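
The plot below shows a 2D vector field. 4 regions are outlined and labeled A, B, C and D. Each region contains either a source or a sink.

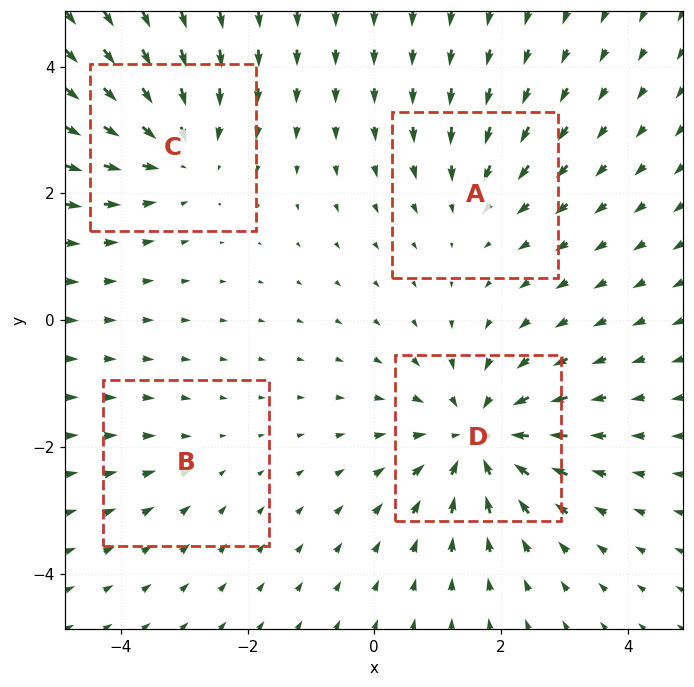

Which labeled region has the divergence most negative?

D

Divergence at each region's feature centre — A: about -3, B: about -2, C: about -5, D: about -7. Region D is most negative.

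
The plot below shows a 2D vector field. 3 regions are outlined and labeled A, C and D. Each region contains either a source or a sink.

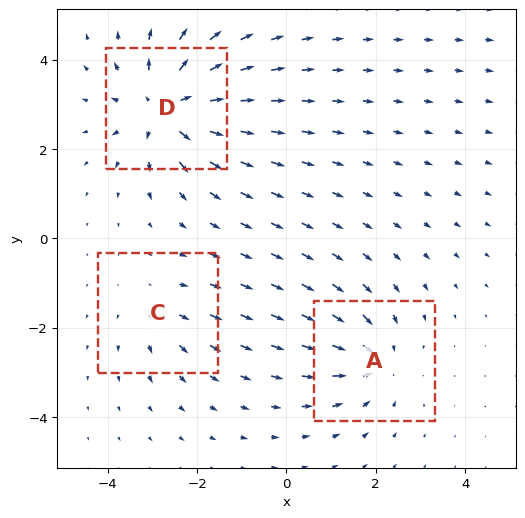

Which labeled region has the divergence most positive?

Divergence at each region's feature centre — A: about -3, C: about +2, D: about +5. Region D is most positive.

D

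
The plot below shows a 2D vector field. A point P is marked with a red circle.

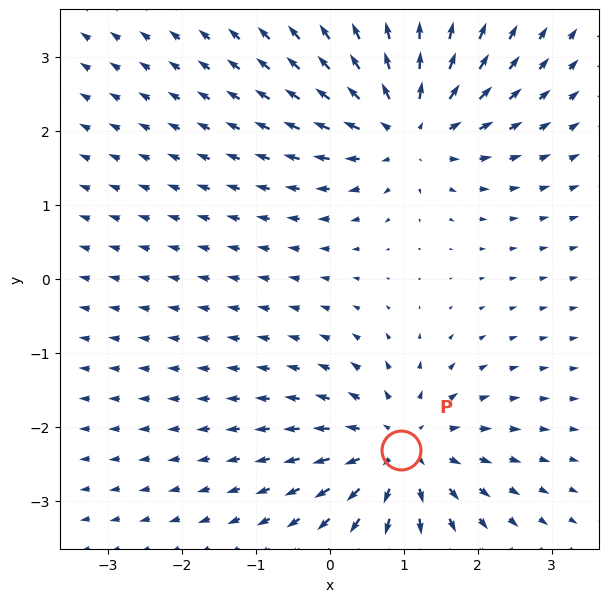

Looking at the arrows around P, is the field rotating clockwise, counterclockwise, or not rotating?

Near P at (1.0, -2.3) the arrows show no circulation. The curl there is ≈0.

not rotating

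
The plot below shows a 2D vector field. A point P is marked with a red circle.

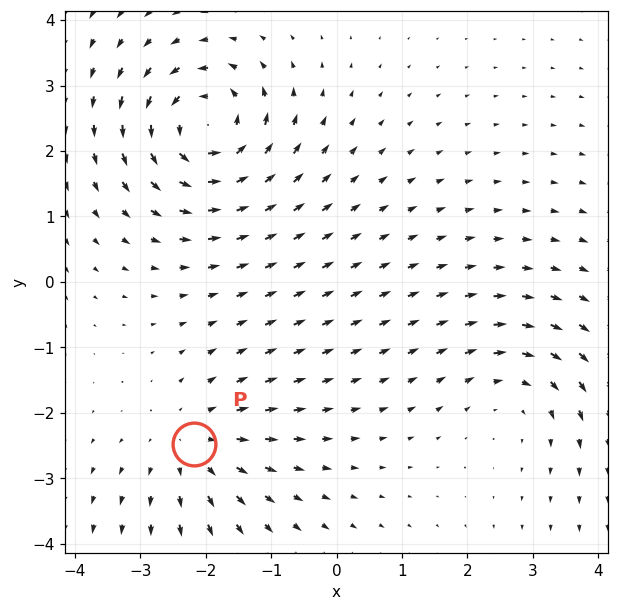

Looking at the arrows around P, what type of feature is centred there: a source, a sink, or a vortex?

At P (-2.2, -2.5) the arrows spread outward. Divergence about +3, curl ≈0 — positive divergence with near-zero curl is a source.

source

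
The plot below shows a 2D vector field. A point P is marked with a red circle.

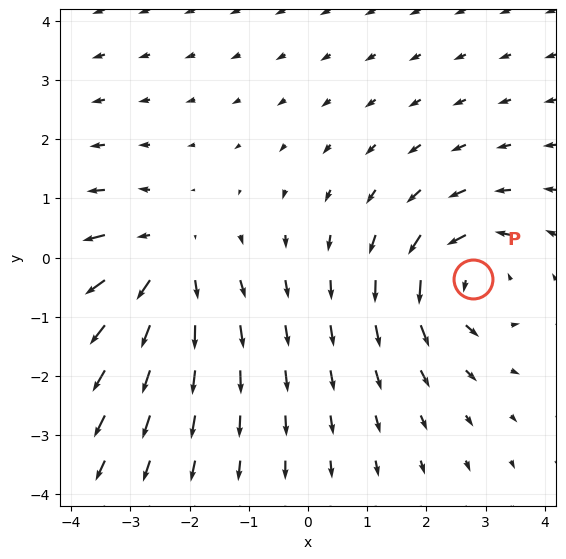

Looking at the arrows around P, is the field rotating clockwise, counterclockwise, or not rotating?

counterclockwise

Near P at (2.8, -0.4) the arrows circulate counterclockwise. The curl (z-component) there is about +4; positive curl means counterclockwise rotation.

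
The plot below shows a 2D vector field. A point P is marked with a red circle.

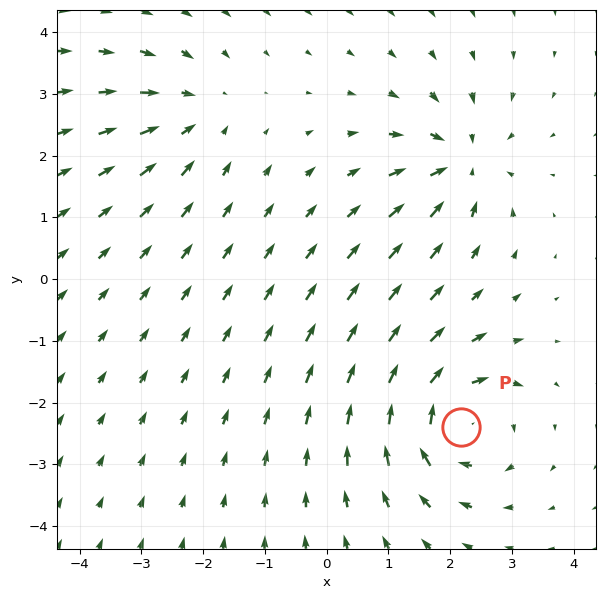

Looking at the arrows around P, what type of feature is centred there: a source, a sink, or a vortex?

vortex

At P (2.2, -2.4) the arrows circulate clockwise. Divergence ≈0, curl about -5 — near-zero divergence with nonzero curl is a vortex.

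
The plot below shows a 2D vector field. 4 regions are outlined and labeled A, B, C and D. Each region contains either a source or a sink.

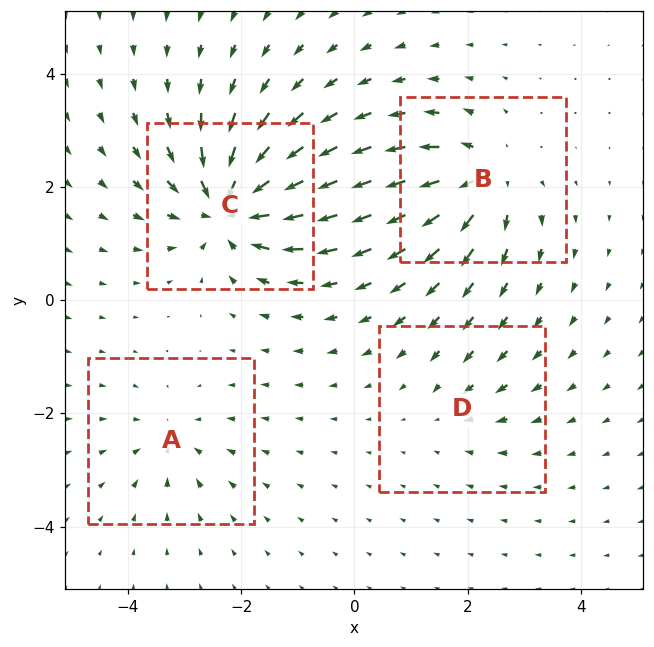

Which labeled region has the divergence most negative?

Divergence at each region's feature centre — A: about -4, B: about +6, C: about -8, D: about -2. Region C is most negative.

C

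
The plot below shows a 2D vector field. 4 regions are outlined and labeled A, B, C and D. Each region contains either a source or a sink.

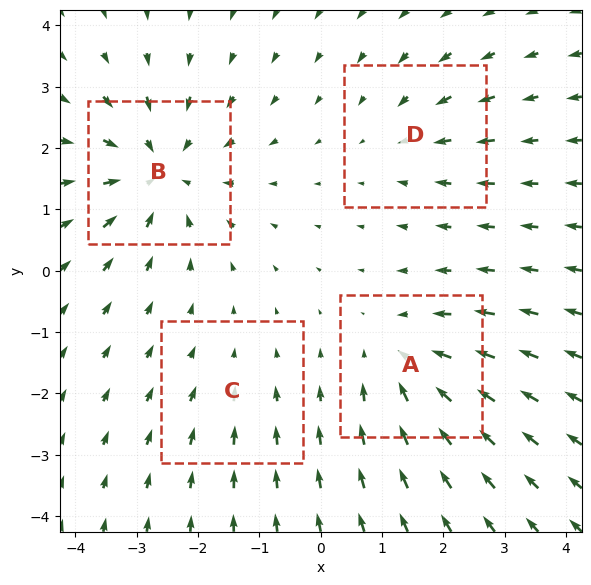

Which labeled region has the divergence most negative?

Divergence at each region's feature centre — A: about -5, B: about -6, C: about -2, D: about -3. Region B is most negative.

B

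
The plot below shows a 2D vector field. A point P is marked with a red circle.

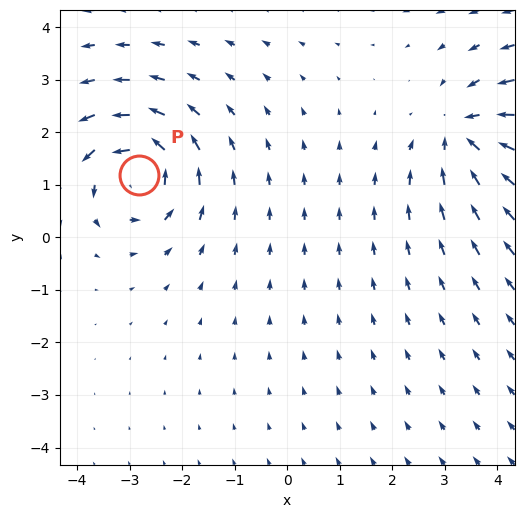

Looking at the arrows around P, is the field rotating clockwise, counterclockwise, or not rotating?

counterclockwise

Near P at (-2.8, 1.2) the arrows circulate counterclockwise. The curl (z-component) there is about +5; positive curl means counterclockwise rotation.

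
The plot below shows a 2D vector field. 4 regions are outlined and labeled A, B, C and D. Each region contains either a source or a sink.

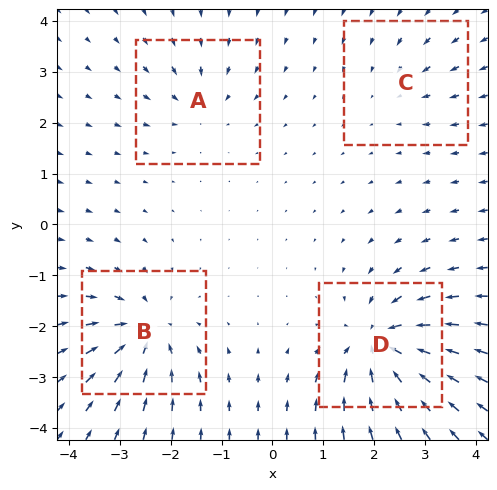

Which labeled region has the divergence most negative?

D

Divergence at each region's feature centre — A: about -4, B: about -6, C: about -2, D: about -8. Region D is most negative.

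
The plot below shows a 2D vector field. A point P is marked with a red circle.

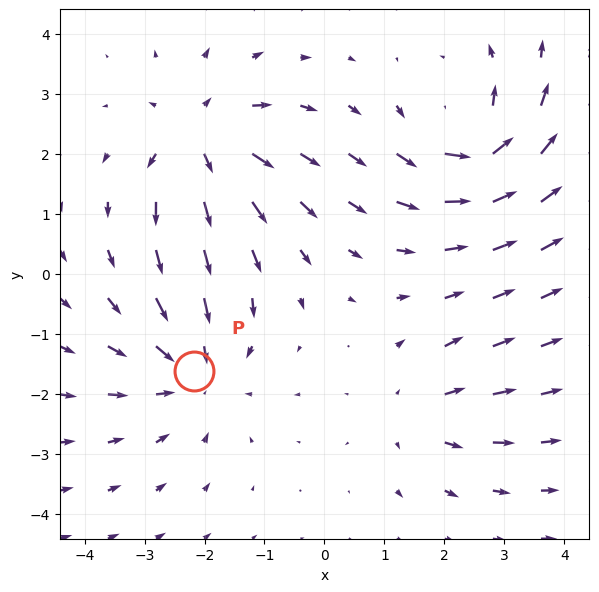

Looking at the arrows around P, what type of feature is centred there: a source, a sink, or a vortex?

sink

At P (-2.2, -1.6) the arrows converge inward. Divergence about -4, curl ≈0 — negative divergence with near-zero curl is a sink.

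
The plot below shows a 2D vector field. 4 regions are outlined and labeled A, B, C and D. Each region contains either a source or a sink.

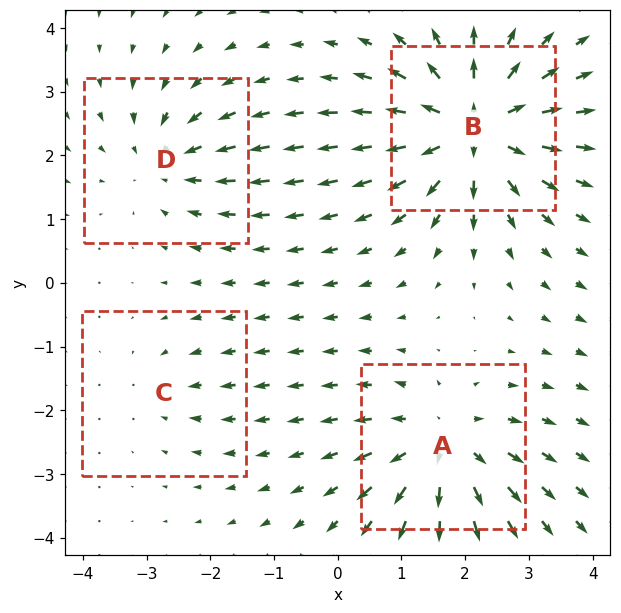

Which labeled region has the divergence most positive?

Divergence at each region's feature centre — A: about +5, B: about +7, C: about -2, D: about -4. Region B is most positive.

B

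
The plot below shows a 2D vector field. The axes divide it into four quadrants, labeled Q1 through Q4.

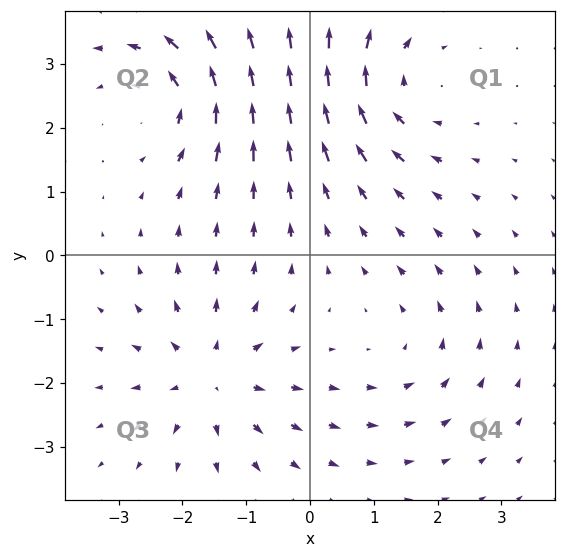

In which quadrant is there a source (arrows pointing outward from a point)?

The source sits at approximately (-1.5, -1.9), which lies in quadrant Q3. The divergence there is about +5, positive as expected for a source.

Q3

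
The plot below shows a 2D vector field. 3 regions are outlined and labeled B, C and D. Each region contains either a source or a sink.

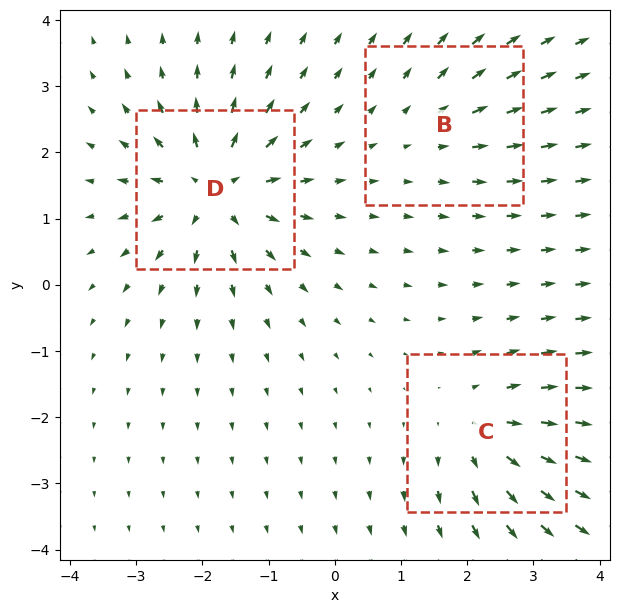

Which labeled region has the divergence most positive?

Divergence at each region's feature centre — B: about +2, C: about +4, D: about +6. Region D is most positive.

D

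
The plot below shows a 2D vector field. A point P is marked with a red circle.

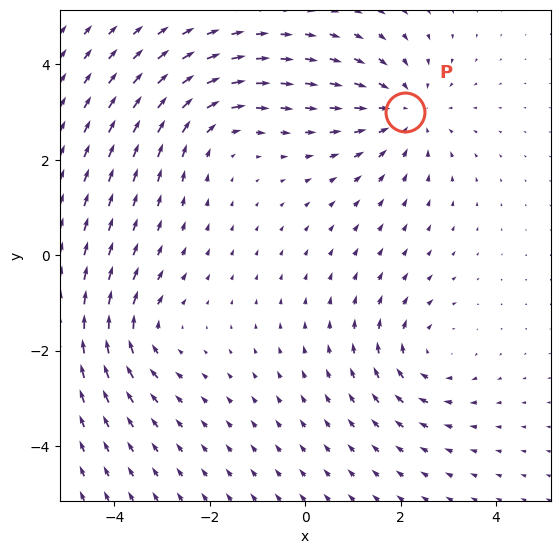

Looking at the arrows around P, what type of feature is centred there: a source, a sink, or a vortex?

sink

At P (2.1, 3.0) the arrows converge inward. Divergence about -3, curl ≈0 — negative divergence with near-zero curl is a sink.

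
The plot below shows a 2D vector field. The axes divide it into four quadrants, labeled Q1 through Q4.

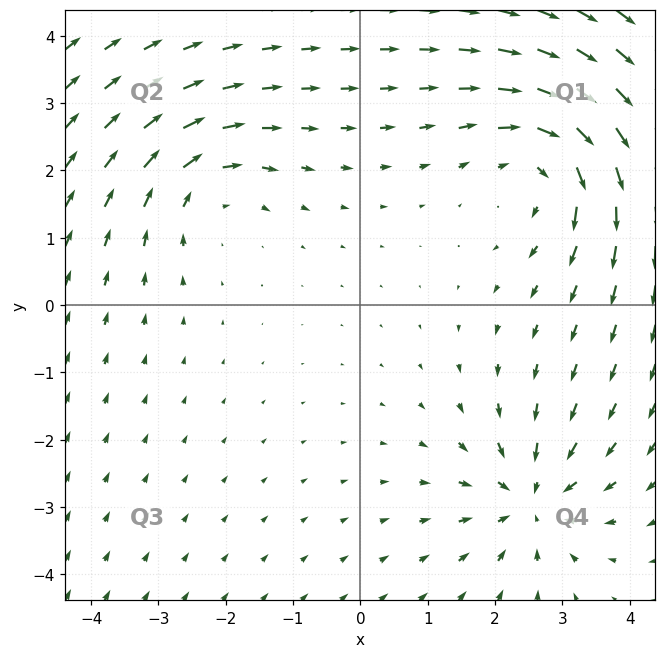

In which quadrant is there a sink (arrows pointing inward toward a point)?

Q4

The sink sits at approximately (2.5, -2.9), which lies in quadrant Q4. The divergence there is about -5, negative as expected for a sink.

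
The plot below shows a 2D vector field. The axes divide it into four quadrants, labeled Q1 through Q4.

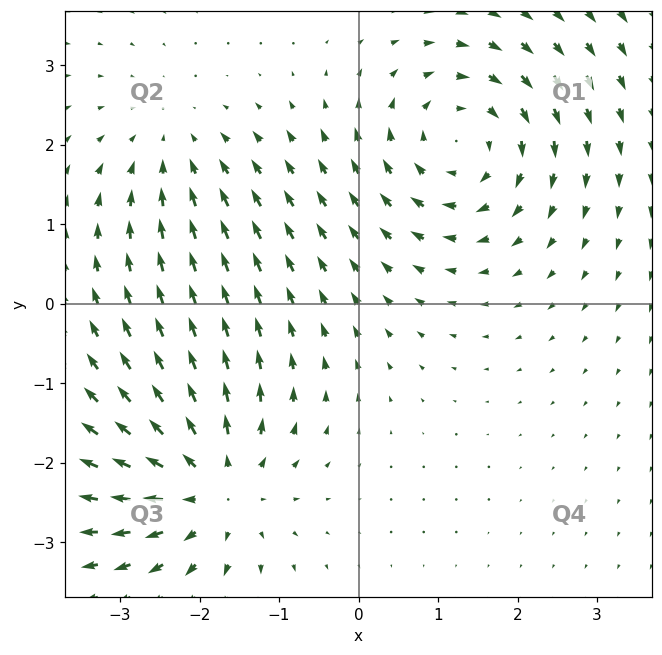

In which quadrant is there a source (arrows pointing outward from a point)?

The source sits at approximately (-1.8, -2.3), which lies in quadrant Q3. The divergence there is about +5, positive as expected for a source.

Q3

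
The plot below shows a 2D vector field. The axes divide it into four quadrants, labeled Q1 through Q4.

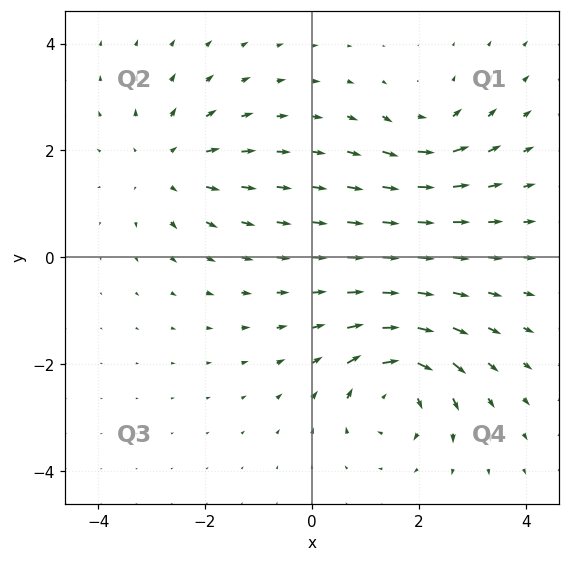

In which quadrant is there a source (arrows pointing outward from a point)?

The source sits at approximately (-2.7, 1.7), which lies in quadrant Q2. The divergence there is about +4, positive as expected for a source.

Q2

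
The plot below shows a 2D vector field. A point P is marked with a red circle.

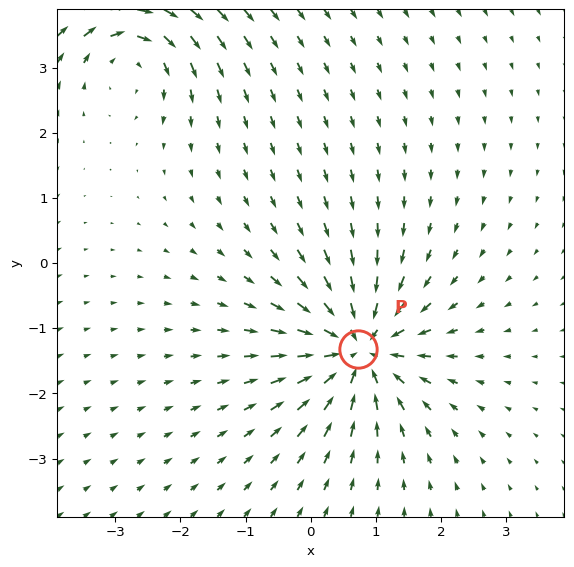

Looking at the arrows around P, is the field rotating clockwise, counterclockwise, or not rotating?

not rotating

Near P at (0.7, -1.3) the arrows show no circulation. The curl there is ≈0.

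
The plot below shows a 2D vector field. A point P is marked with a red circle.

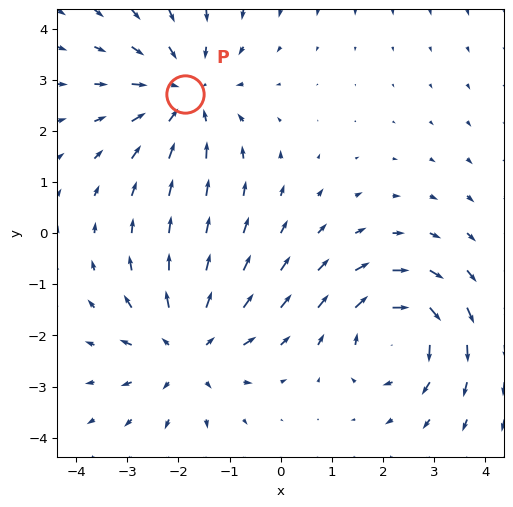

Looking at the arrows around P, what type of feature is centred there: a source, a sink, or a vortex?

sink

At P (-1.9, 2.7) the arrows converge inward. Divergence about -4, curl ≈0 — negative divergence with near-zero curl is a sink.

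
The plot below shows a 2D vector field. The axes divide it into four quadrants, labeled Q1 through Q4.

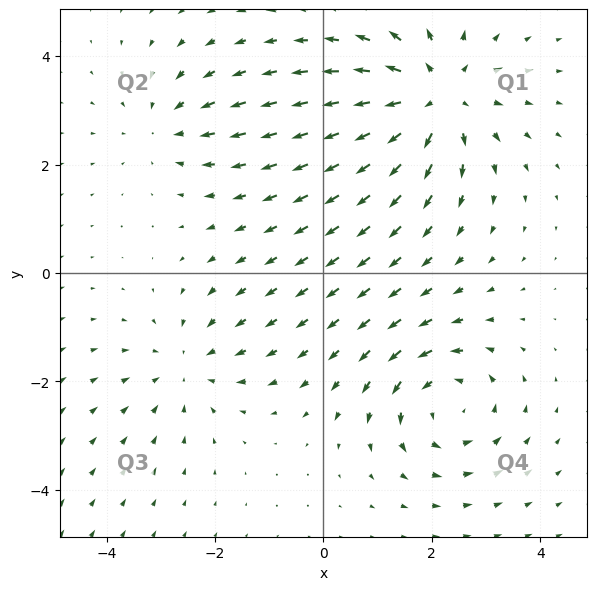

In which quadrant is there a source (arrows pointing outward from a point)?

The source sits at approximately (2.1, 3.2), which lies in quadrant Q1. The divergence there is about +5, positive as expected for a source.

Q1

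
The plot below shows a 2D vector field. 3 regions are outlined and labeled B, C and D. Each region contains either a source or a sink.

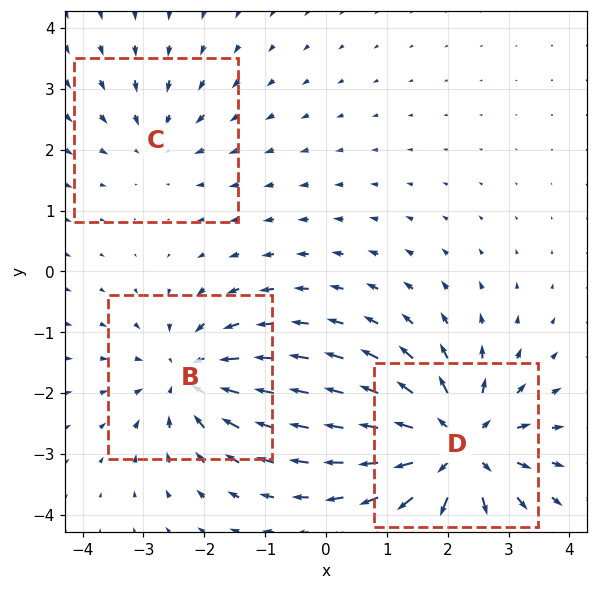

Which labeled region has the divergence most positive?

D

Divergence at each region's feature centre — B: about -3, C: about -2, D: about +5. Region D is most positive.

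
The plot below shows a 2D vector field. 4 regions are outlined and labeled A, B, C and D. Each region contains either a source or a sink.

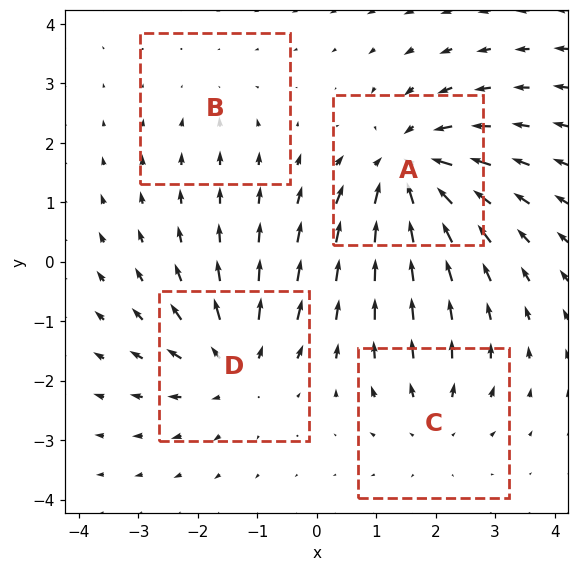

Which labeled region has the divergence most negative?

A

Divergence at each region's feature centre — A: about -7, B: about -2, C: about +4, D: about +5. Region A is most negative.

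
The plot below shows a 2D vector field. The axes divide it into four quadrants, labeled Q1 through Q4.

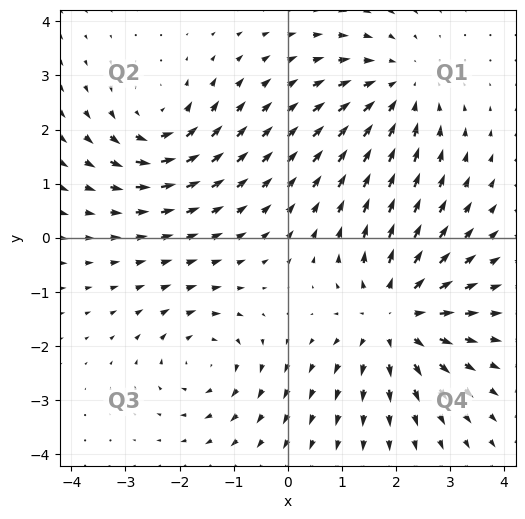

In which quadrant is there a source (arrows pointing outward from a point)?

Q4

The source sits at approximately (2.0, -1.5), which lies in quadrant Q4. The divergence there is about +4, positive as expected for a source.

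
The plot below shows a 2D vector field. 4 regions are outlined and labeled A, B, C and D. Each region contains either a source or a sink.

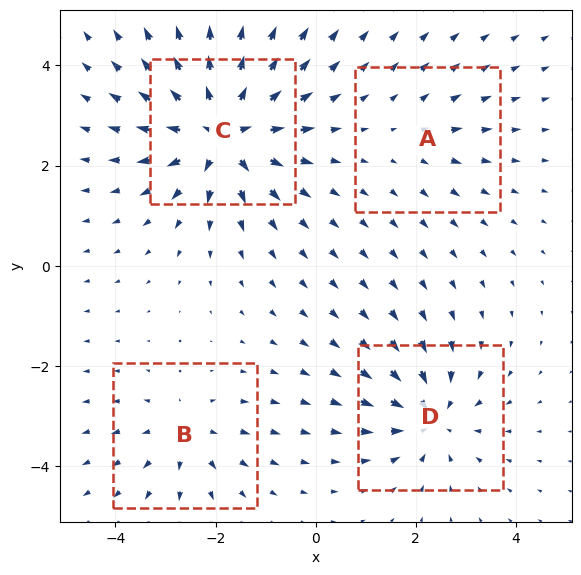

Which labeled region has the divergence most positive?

C

Divergence at each region's feature centre — A: about +2, B: about +4, C: about +8, D: about -5. Region C is most positive.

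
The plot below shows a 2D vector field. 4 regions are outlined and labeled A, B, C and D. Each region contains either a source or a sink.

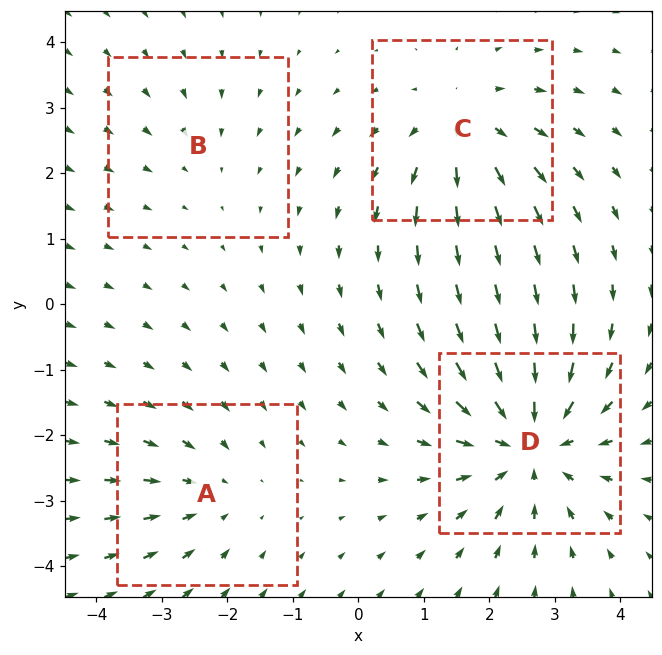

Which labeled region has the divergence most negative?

Divergence at each region's feature centre — A: about -3, B: about -2, C: about +4, D: about -6. Region D is most negative.

D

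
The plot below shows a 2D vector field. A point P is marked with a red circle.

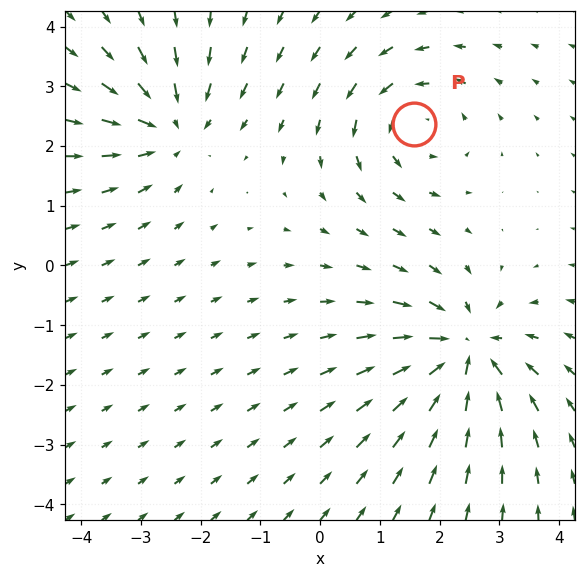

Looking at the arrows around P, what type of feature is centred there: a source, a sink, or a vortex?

At P (1.6, 2.4) the arrows circulate counterclockwise. Divergence ≈0, curl about +4 — near-zero divergence with nonzero curl is a vortex.

vortex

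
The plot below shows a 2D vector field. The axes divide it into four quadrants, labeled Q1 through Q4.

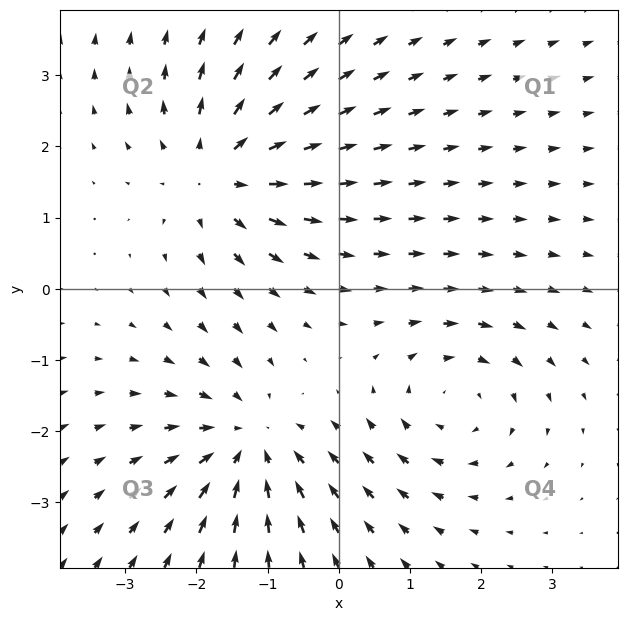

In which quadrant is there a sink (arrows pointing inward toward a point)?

Q3

The sink sits at approximately (-1.3, -2.2), which lies in quadrant Q3. The divergence there is about -5, negative as expected for a sink.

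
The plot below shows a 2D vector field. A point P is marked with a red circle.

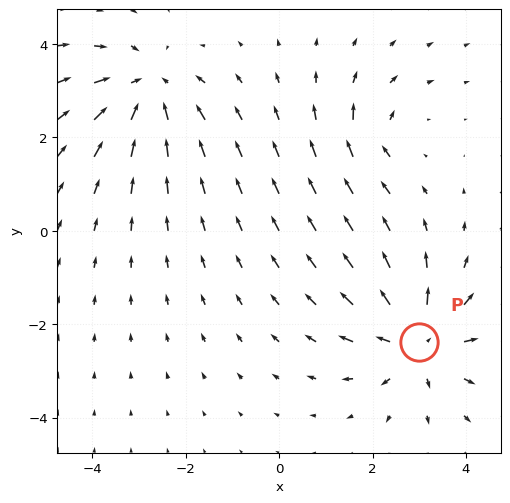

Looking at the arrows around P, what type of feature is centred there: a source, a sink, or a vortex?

At P (3.0, -2.4) the arrows spread outward. Divergence about +5, curl ≈0 — positive divergence with near-zero curl is a source.

source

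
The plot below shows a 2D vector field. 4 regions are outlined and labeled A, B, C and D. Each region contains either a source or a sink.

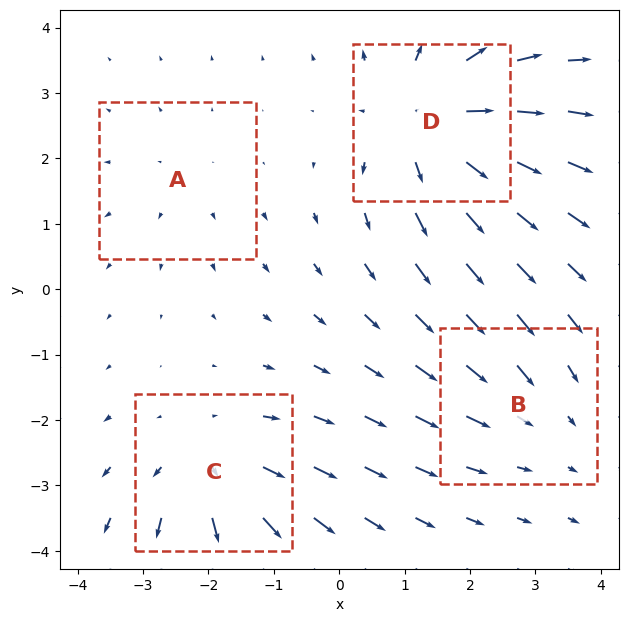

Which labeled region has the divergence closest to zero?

Divergence at each region's feature centre — A: about +2, B: about -3, C: about +4, D: about +6. Region A is closest to zero.

A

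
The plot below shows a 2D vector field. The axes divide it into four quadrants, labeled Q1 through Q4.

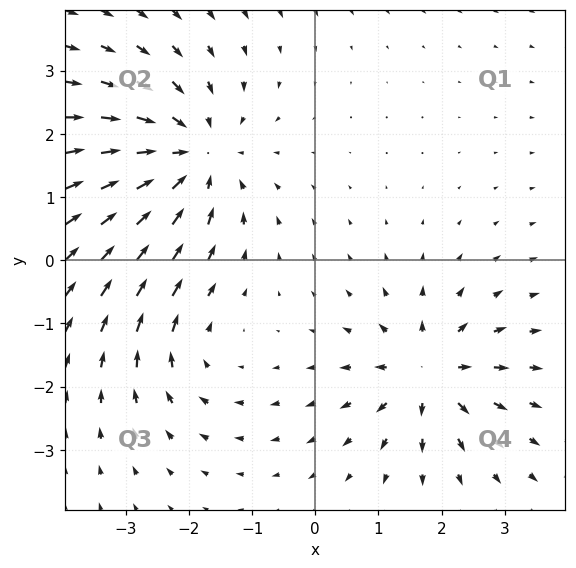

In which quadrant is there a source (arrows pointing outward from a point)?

The source sits at approximately (1.8, -1.8), which lies in quadrant Q4. The divergence there is about +5, positive as expected for a source.

Q4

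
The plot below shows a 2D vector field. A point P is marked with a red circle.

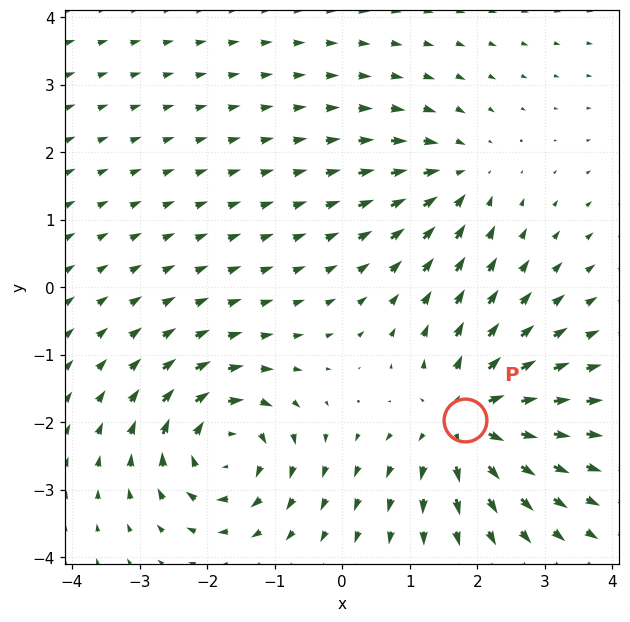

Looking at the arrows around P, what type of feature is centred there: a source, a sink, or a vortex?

source

At P (1.8, -2.0) the arrows spread outward. Divergence about +6, curl ≈0 — positive divergence with near-zero curl is a source.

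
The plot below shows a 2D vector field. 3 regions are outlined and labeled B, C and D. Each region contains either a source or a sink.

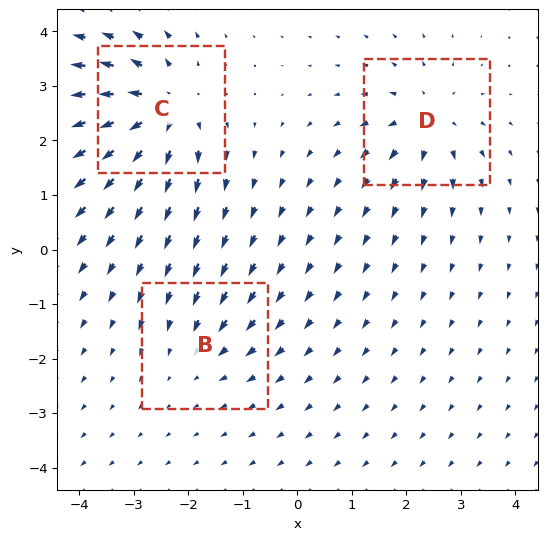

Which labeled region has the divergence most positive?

Divergence at each region's feature centre — B: about -2, C: about +6, D: about +4. Region C is most positive.

C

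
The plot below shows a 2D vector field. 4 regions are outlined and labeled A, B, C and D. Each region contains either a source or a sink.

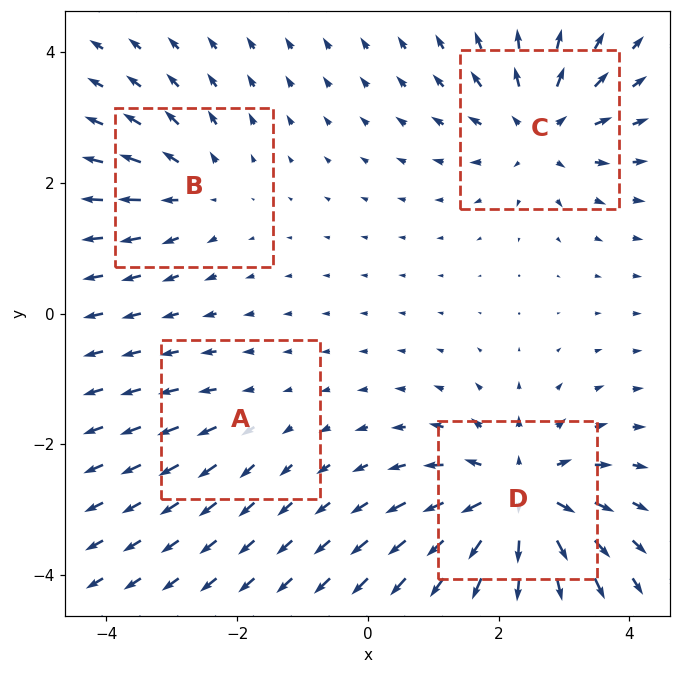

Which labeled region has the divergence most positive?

Divergence at each region's feature centre — A: about +2, B: about +4, C: about +6, D: about +8. Region D is most positive.

D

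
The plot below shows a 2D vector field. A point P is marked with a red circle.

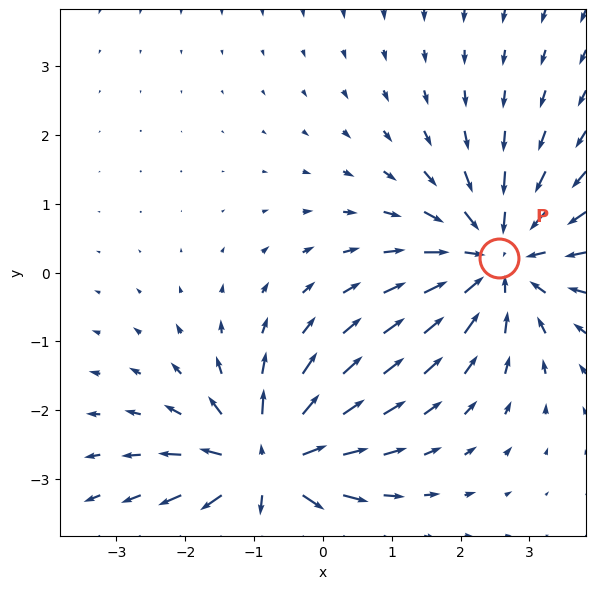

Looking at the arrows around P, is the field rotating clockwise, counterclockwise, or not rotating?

Near P at (2.6, 0.2) the arrows show no circulation. The curl there is ≈0.

not rotating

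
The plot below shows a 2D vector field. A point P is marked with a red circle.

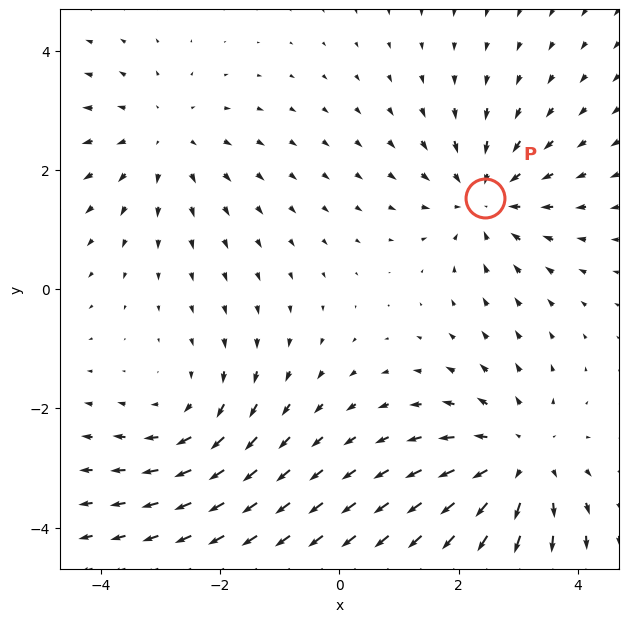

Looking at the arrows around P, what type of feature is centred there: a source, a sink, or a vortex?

sink

At P (2.4, 1.5) the arrows converge inward. Divergence about -3, curl ≈0 — negative divergence with near-zero curl is a sink.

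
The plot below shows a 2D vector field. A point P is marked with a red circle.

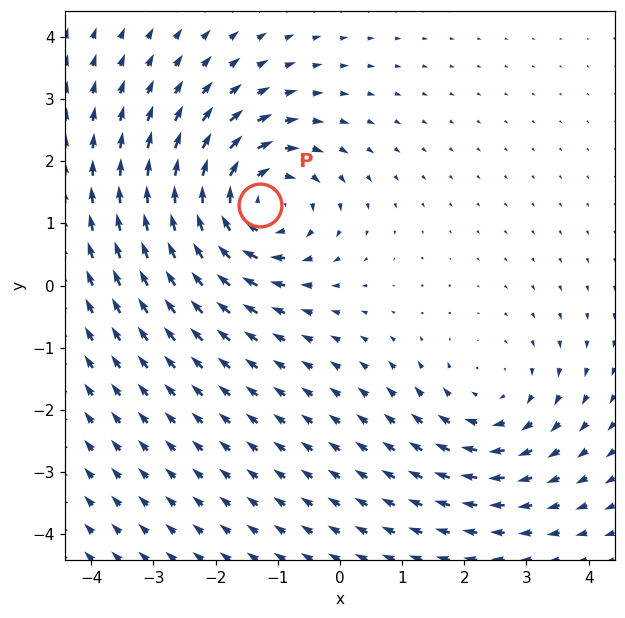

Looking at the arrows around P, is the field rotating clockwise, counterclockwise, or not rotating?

clockwise

Near P at (-1.3, 1.3) the arrows circulate clockwise. The curl (z-component) there is about -5; negative curl means clockwise rotation.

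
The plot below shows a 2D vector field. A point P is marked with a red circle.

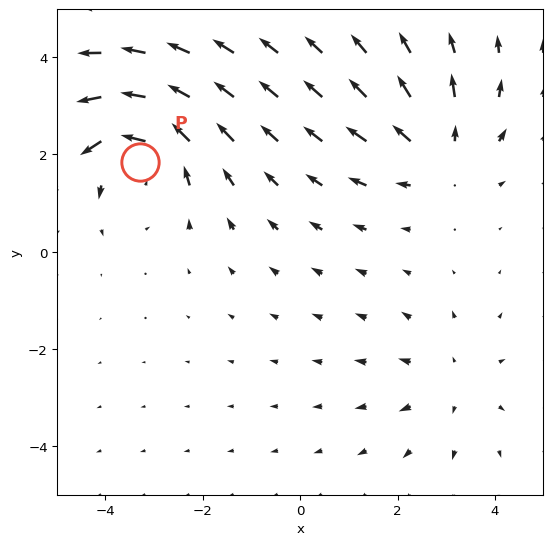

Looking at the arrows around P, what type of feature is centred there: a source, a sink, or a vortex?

vortex

At P (-3.3, 1.8) the arrows circulate counterclockwise. Divergence ≈0, curl about +5 — near-zero divergence with nonzero curl is a vortex.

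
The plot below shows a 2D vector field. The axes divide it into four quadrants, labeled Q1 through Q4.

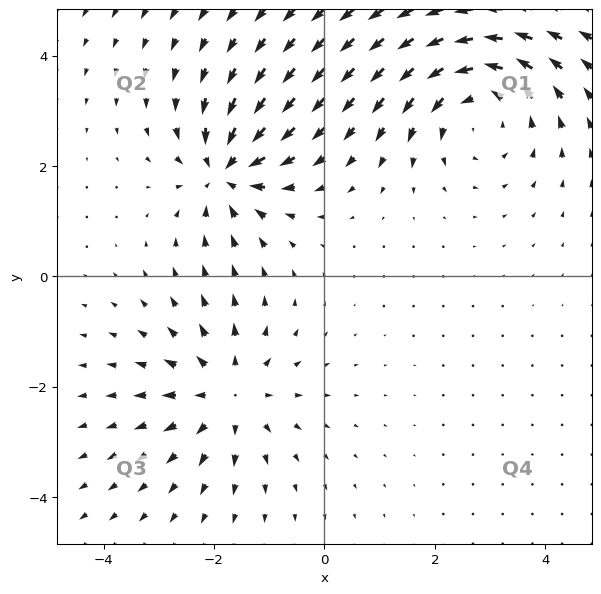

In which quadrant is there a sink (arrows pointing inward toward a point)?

Q2

The sink sits at approximately (-1.8, 1.9), which lies in quadrant Q2. The divergence there is about -5, negative as expected for a sink.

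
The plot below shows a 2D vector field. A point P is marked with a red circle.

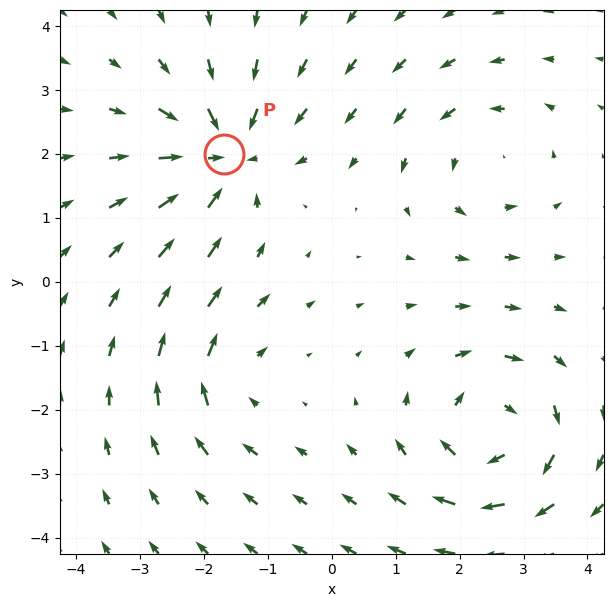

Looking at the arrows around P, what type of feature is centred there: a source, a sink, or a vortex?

At P (-1.7, 2.0) the arrows converge inward. Divergence about -5, curl ≈0 — negative divergence with near-zero curl is a sink.

sink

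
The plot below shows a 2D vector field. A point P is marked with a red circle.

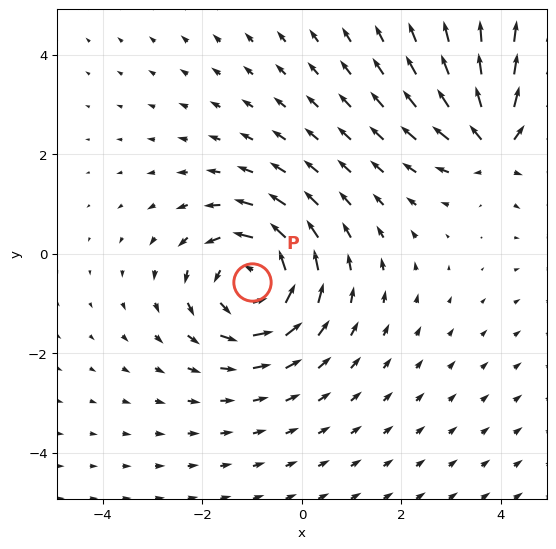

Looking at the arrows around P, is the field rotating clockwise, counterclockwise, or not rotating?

Near P at (-1.0, -0.6) the arrows circulate counterclockwise. The curl (z-component) there is about +3; positive curl means counterclockwise rotation.

counterclockwise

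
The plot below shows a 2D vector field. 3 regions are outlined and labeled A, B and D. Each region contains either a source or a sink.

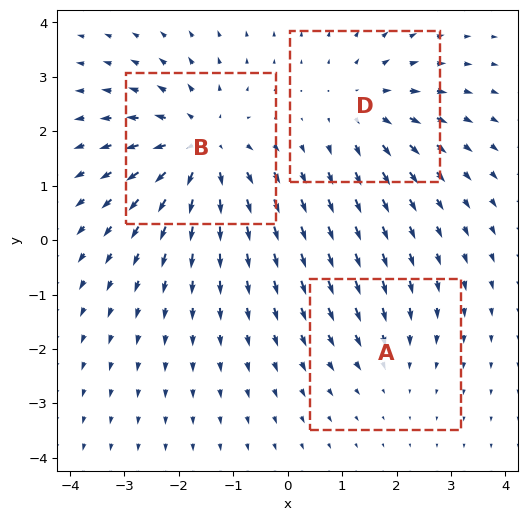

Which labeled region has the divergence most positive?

B

Divergence at each region's feature centre — A: about -2, B: about +4, D: about +3. Region B is most positive.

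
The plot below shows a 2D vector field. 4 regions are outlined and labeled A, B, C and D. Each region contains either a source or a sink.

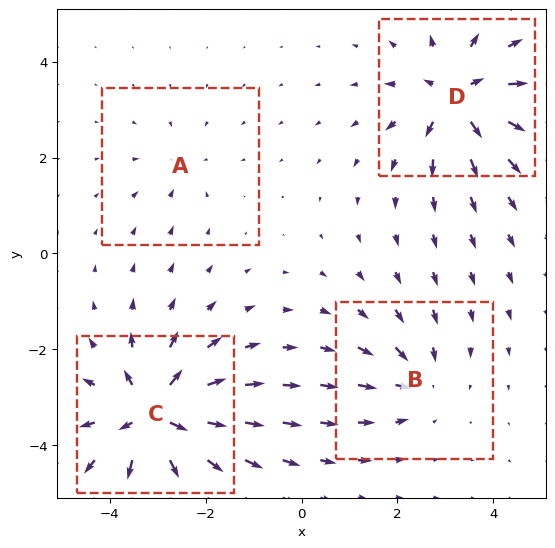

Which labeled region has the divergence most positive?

C

Divergence at each region's feature centre — A: about -3, B: about -4, C: about +8, D: about +7. Region C is most positive.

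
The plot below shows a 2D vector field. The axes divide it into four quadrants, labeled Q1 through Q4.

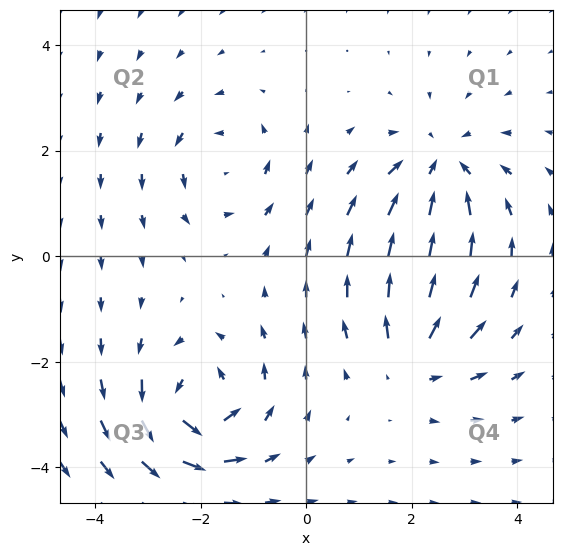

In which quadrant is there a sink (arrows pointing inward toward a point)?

The sink sits at approximately (2.6, 1.7), which lies in quadrant Q1. The divergence there is about -4, negative as expected for a sink.

Q1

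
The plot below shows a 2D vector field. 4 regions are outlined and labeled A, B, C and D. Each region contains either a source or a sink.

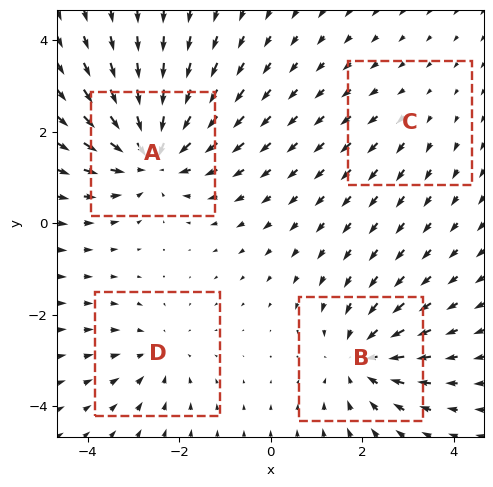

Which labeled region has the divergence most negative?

A

Divergence at each region's feature centre — A: about -6, B: about -5, C: about +2, D: about -3. Region A is most negative.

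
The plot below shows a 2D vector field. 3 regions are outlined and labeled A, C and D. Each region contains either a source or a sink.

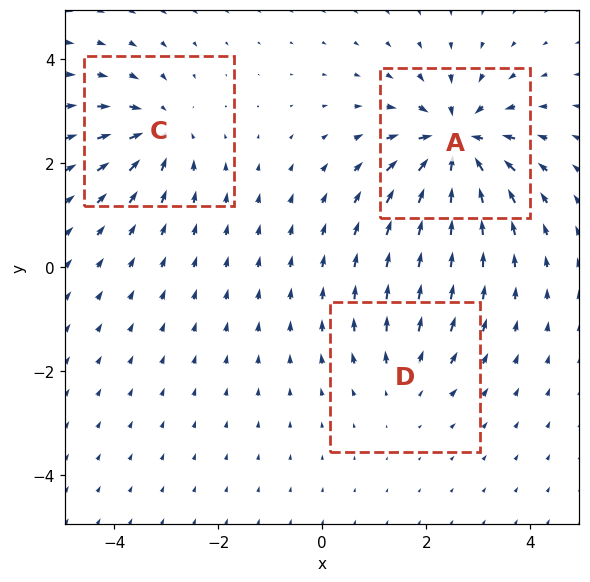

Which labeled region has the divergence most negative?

Divergence at each region's feature centre — A: about -6, C: about -4, D: about +2. Region A is most negative.

A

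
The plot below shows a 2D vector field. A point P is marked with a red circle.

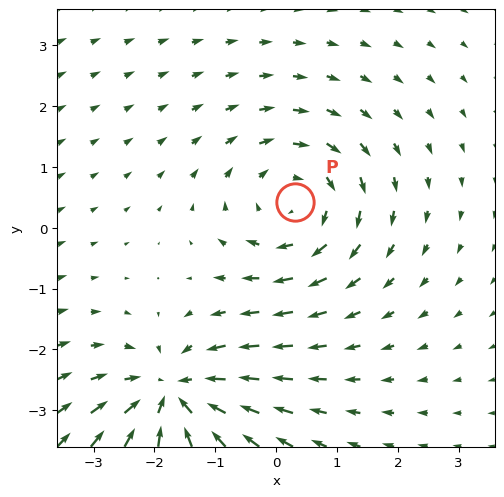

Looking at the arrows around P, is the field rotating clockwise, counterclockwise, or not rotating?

Near P at (0.3, 0.4) the arrows circulate clockwise. The curl (z-component) there is about -4; negative curl means clockwise rotation.

clockwise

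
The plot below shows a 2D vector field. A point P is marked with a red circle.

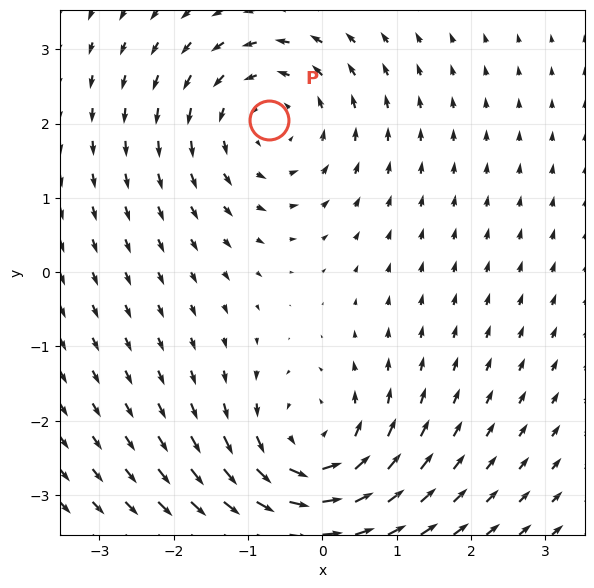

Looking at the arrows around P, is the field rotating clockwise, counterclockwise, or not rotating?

Near P at (-0.7, 2.0) the arrows circulate counterclockwise. The curl (z-component) there is about +4; positive curl means counterclockwise rotation.

counterclockwise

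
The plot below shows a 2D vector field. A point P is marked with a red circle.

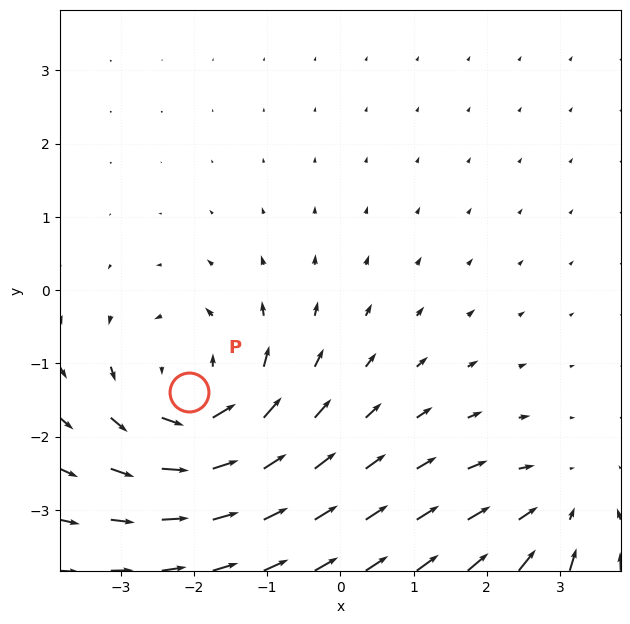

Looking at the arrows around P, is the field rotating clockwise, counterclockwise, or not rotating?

counterclockwise

Near P at (-2.1, -1.4) the arrows circulate counterclockwise. The curl (z-component) there is about +4; positive curl means counterclockwise rotation.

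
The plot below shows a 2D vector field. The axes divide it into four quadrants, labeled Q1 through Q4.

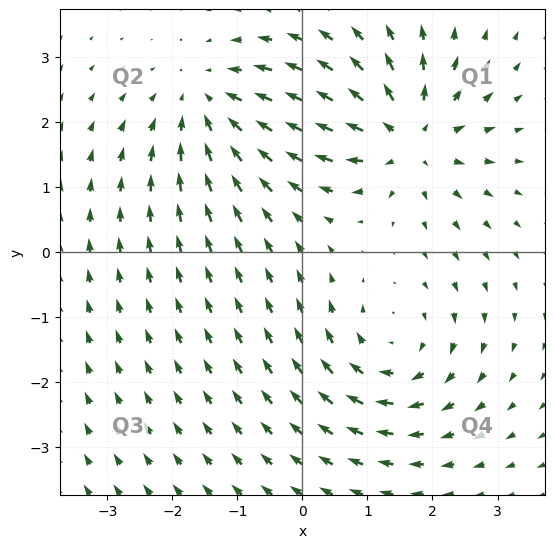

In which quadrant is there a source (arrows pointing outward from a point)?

The source sits at approximately (1.6, 1.8), which lies in quadrant Q1. The divergence there is about +5, positive as expected for a source.

Q1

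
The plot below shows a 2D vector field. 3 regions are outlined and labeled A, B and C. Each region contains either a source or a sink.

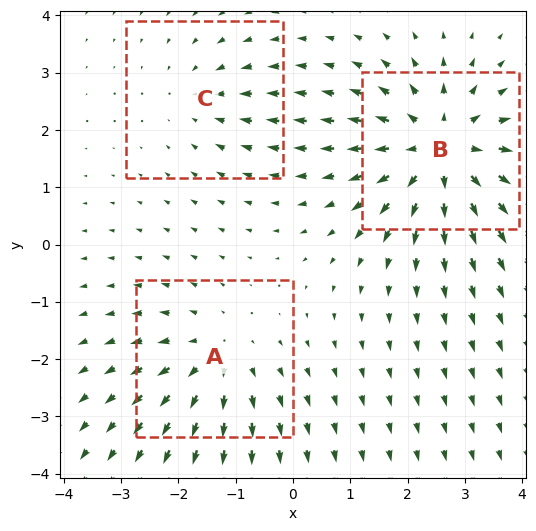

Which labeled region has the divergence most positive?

Divergence at each region's feature centre — A: about +3, B: about +4, C: about -2. Region B is most positive.

B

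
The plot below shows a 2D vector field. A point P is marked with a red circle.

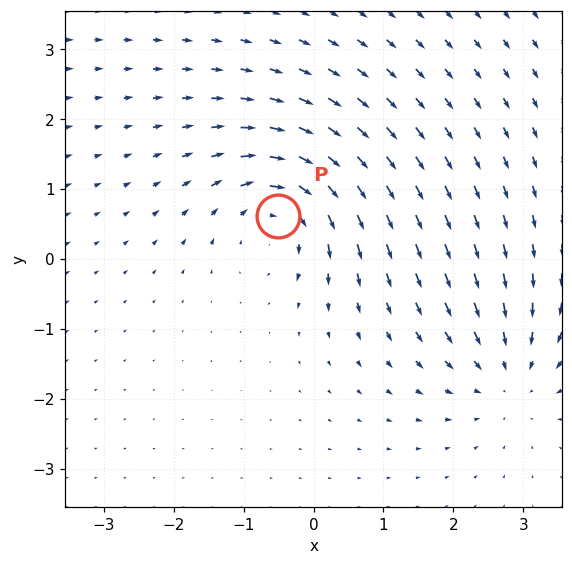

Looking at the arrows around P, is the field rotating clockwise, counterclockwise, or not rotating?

clockwise

Near P at (-0.5, 0.6) the arrows circulate clockwise. The curl (z-component) there is about -5; negative curl means clockwise rotation.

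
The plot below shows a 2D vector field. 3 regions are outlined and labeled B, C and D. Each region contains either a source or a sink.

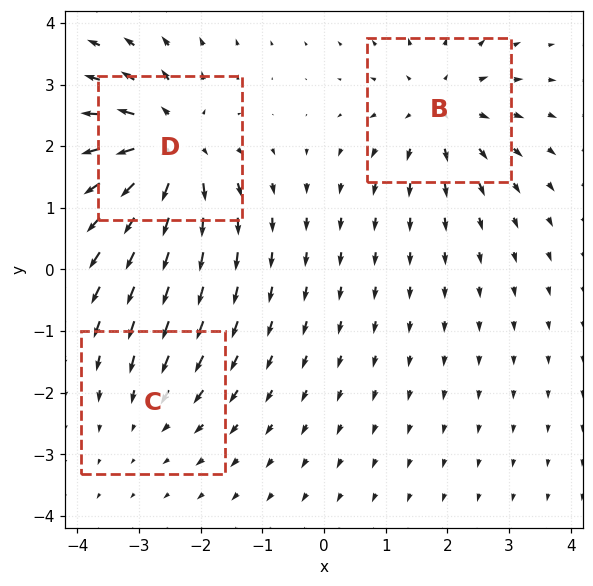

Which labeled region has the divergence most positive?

Divergence at each region's feature centre — B: about +4, C: about -2, D: about +5. Region D is most positive.

D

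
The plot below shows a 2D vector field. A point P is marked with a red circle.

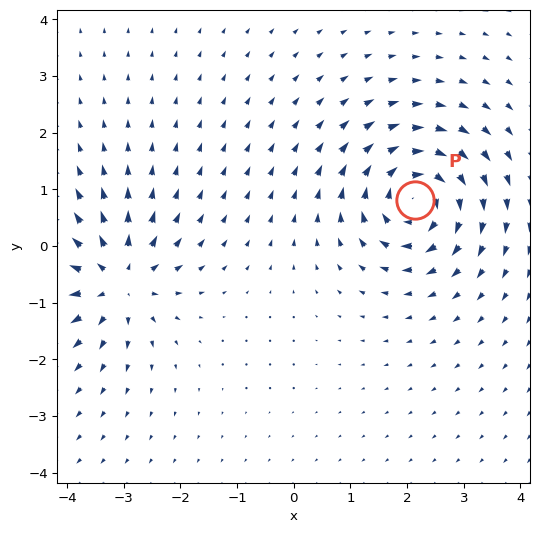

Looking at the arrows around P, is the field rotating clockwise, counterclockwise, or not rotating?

clockwise

Near P at (2.1, 0.8) the arrows circulate clockwise. The curl (z-component) there is about -6; negative curl means clockwise rotation.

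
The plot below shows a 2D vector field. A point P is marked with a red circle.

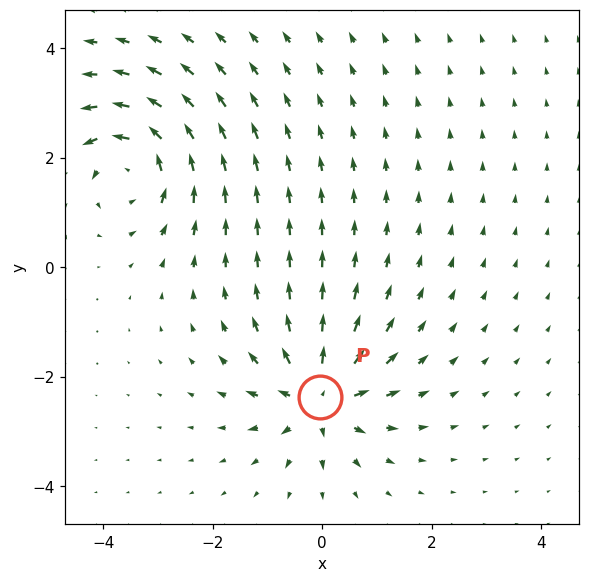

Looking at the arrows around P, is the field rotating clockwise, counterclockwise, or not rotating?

Near P at (-0.0, -2.4) the arrows show no circulation. The curl there is ≈0.

not rotating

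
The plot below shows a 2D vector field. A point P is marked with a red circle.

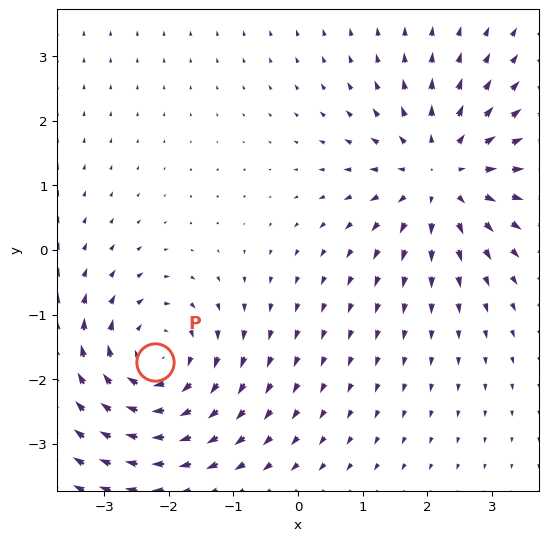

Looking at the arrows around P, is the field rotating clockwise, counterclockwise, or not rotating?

Near P at (-2.2, -1.7) the arrows circulate clockwise. The curl (z-component) there is about -4; negative curl means clockwise rotation.

clockwise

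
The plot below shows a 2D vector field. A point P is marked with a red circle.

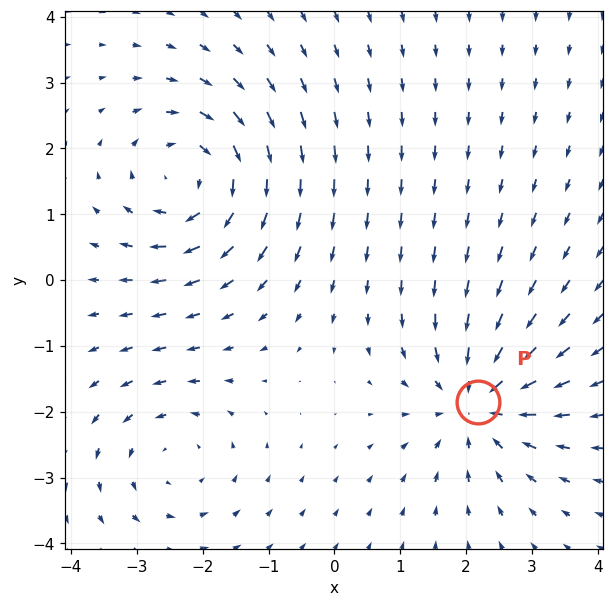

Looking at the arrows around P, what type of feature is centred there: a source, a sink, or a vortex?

At P (2.2, -1.9) the arrows converge inward. Divergence about -4, curl ≈0 — negative divergence with near-zero curl is a sink.

sink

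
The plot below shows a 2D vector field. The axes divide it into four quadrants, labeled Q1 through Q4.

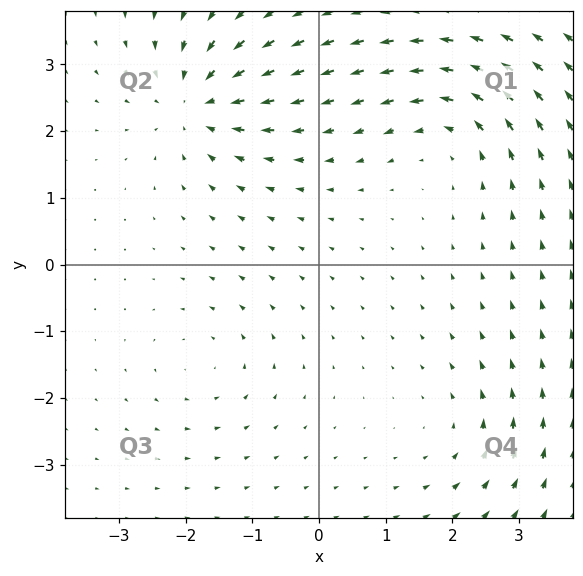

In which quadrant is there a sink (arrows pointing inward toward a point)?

Q2

The sink sits at approximately (-1.8, 2.4), which lies in quadrant Q2. The divergence there is about -5, negative as expected for a sink.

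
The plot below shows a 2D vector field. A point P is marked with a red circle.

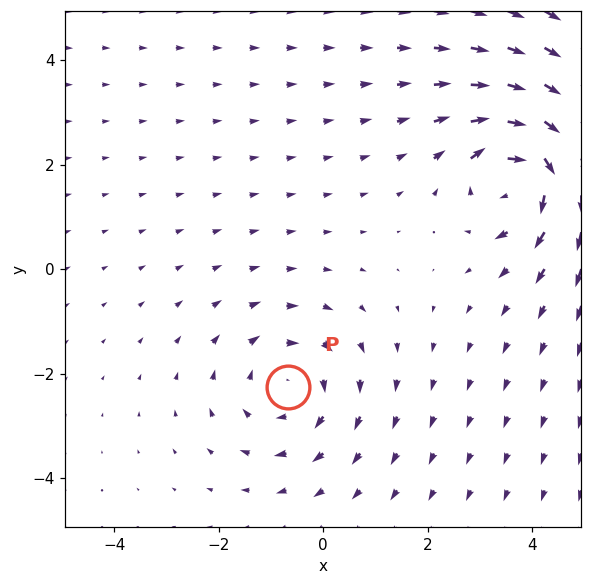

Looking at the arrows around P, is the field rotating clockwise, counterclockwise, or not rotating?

Near P at (-0.7, -2.3) the arrows circulate clockwise. The curl (z-component) there is about -3; negative curl means clockwise rotation.

clockwise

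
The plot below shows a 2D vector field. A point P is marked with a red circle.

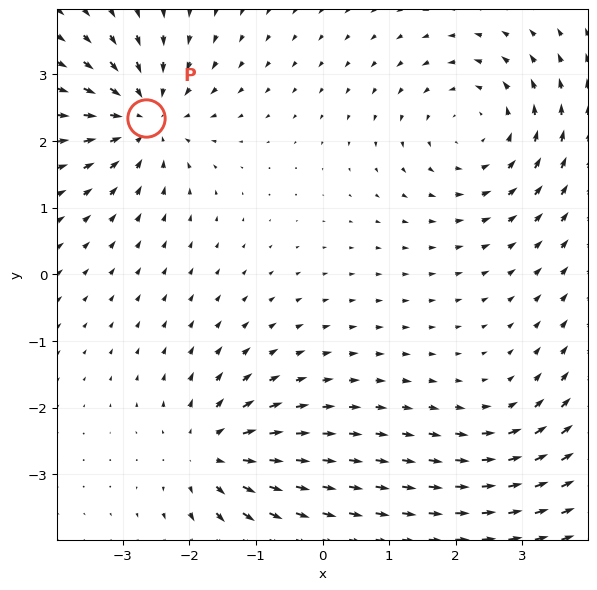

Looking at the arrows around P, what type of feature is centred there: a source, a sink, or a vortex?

At P (-2.7, 2.3) the arrows converge inward. Divergence about -5, curl ≈0 — negative divergence with near-zero curl is a sink.

sink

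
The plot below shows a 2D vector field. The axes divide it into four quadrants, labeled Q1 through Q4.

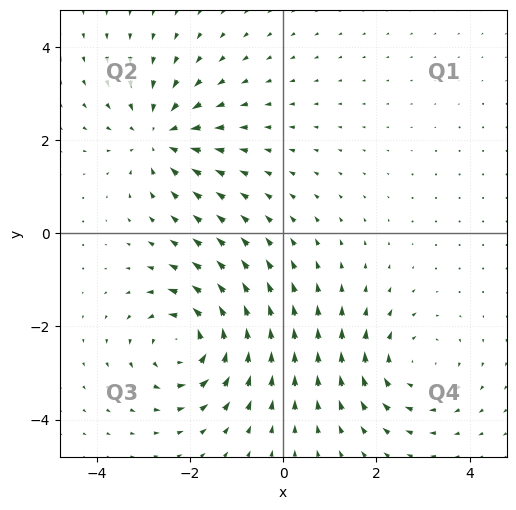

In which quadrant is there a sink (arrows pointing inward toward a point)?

The sink sits at approximately (-2.6, 2.1), which lies in quadrant Q2. The divergence there is about -4, negative as expected for a sink.

Q2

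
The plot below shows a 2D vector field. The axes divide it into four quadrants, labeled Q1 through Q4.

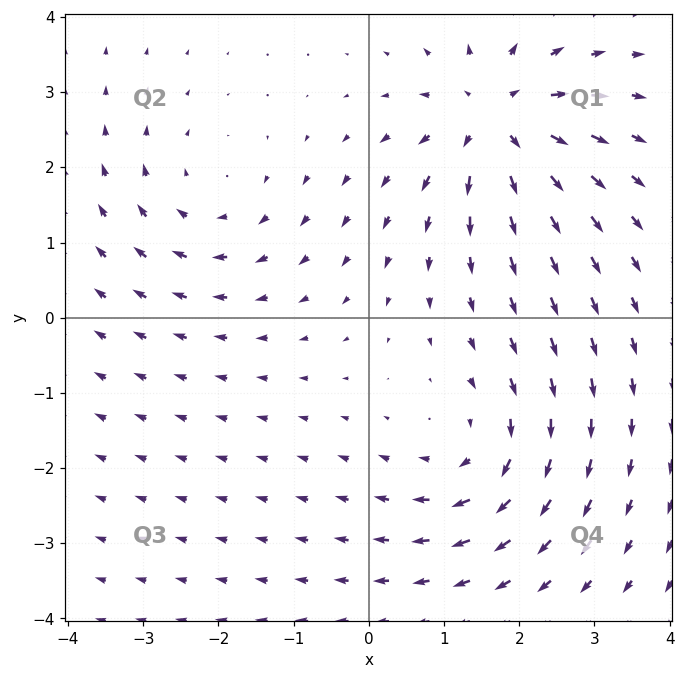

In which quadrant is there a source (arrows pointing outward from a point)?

The source sits at approximately (1.7, 2.6), which lies in quadrant Q1. The divergence there is about +6, positive as expected for a source.

Q1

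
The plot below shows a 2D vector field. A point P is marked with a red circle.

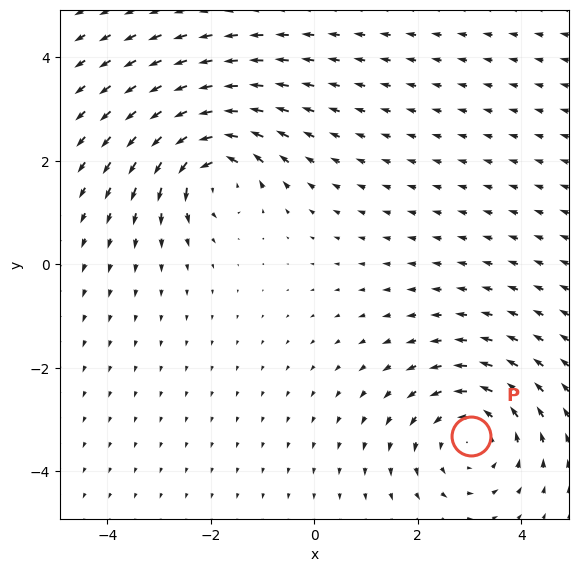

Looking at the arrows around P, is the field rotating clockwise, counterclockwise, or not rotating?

Near P at (3.0, -3.3) the arrows circulate counterclockwise. The curl (z-component) there is about +3; positive curl means counterclockwise rotation.

counterclockwise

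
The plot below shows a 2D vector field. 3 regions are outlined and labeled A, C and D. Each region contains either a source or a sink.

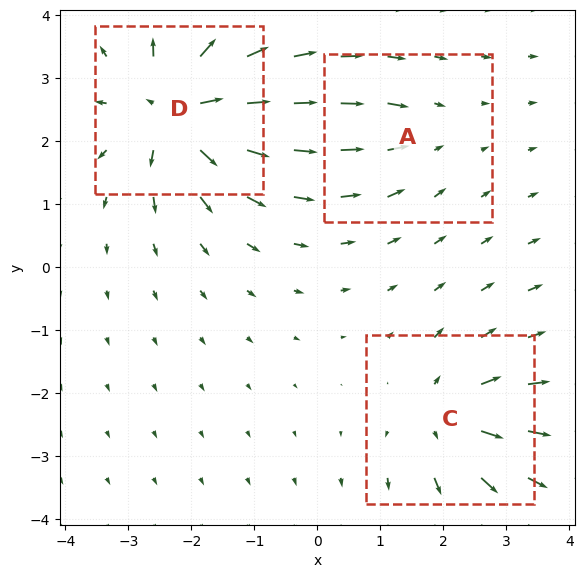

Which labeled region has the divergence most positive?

Divergence at each region's feature centre — A: about -2, C: about +4, D: about +6. Region D is most positive.

D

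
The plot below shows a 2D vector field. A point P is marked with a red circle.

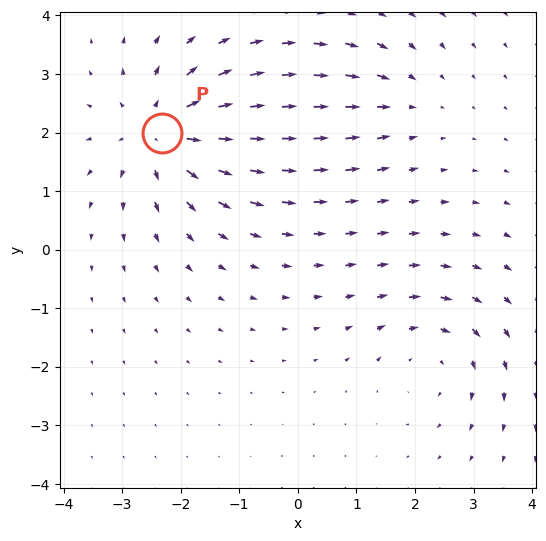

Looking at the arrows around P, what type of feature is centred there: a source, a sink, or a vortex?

At P (-2.3, 2.0) the arrows spread outward. Divergence about +5, curl ≈0 — positive divergence with near-zero curl is a source.

source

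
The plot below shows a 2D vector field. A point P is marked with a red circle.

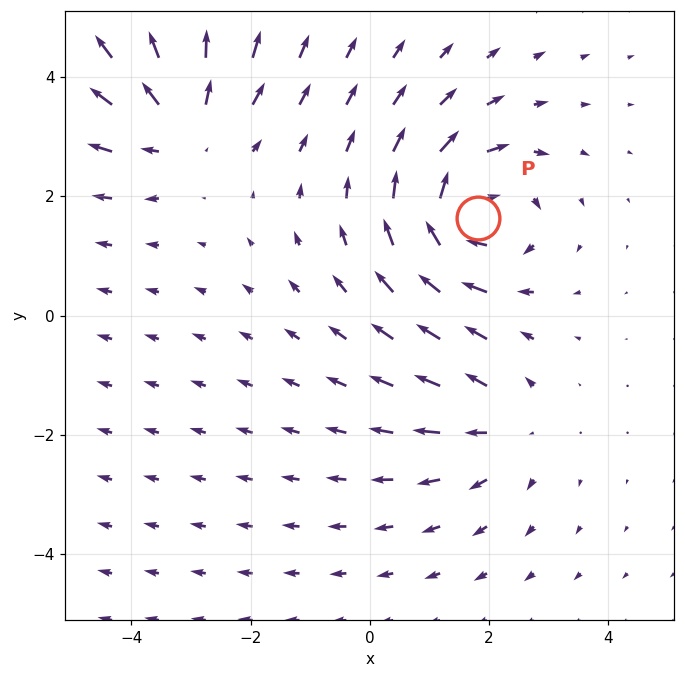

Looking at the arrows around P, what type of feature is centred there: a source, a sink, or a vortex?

vortex

At P (1.8, 1.6) the arrows circulate clockwise. Divergence ≈0, curl about -6 — near-zero divergence with nonzero curl is a vortex.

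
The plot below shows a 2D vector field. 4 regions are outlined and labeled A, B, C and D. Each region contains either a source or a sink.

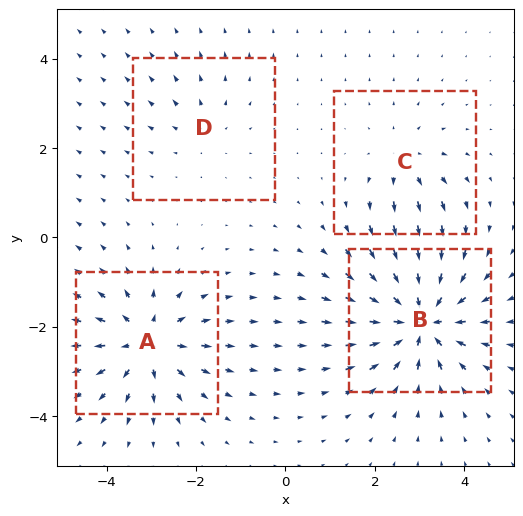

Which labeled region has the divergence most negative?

Divergence at each region's feature centre — A: about +6, B: about -8, C: about +4, D: about +2. Region B is most negative.

B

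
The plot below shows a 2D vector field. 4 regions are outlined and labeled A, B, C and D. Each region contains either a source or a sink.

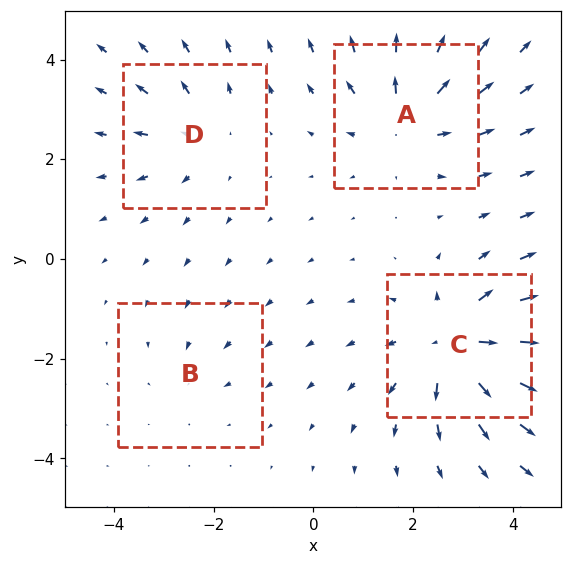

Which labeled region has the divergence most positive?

Divergence at each region's feature centre — A: about +5, B: about -2, C: about +6, D: about +3. Region C is most positive.

C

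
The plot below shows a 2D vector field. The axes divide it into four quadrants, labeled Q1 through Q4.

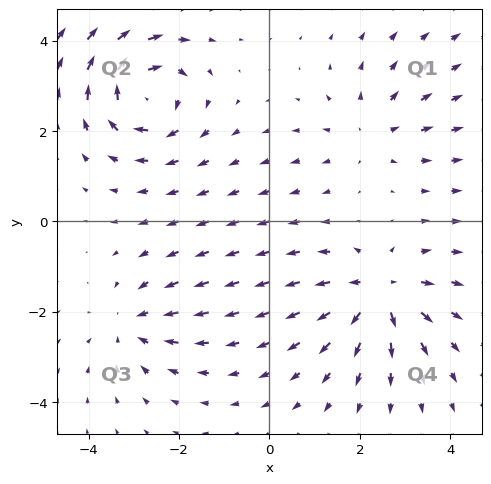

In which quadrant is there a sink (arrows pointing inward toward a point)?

The sink sits at approximately (-3.0, -2.3), which lies in quadrant Q3. The divergence there is about -4, negative as expected for a sink.

Q3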